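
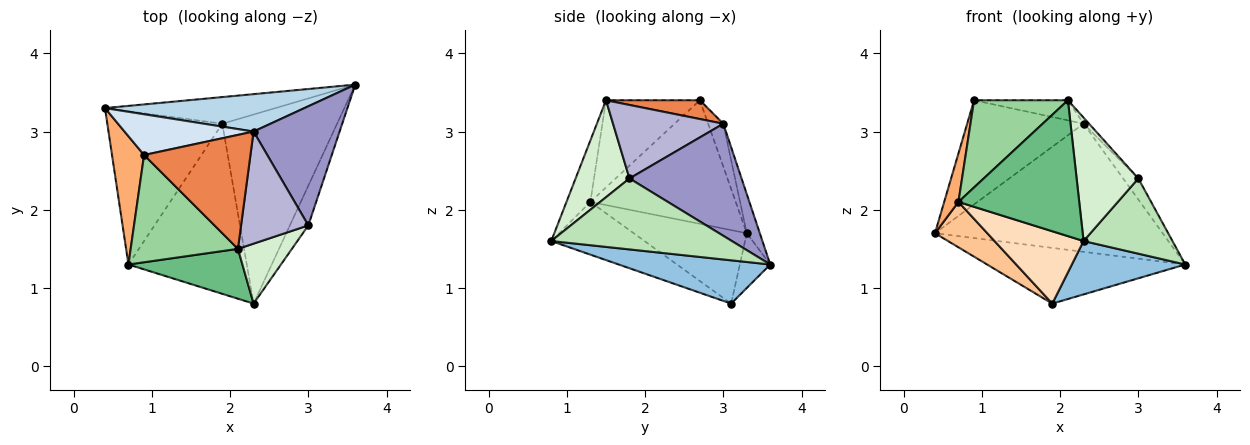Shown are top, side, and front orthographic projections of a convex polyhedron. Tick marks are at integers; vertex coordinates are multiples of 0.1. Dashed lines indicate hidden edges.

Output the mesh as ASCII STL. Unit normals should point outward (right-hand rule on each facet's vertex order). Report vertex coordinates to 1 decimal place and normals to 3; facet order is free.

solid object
 facet normal -0.137 0.894 -0.427
  outer loop
   vertex 1.9 3.1 0.8
   vertex 0.4 3.3 1.7
   vertex 3.6 3.6 1.3
  endloop
 endfacet
 facet normal 0.341 -0.255 -0.905
  outer loop
   vertex 1.9 3.1 0.8
   vertex 3.6 3.6 1.3
   vertex 2.3 0.8 1.6
  endloop
 endfacet
 facet normal -0.055 0.958 0.280
  outer loop
   vertex 2.3 3.0 3.1
   vertex 3.6 3.6 1.3
   vertex 0.4 3.3 1.7
  endloop
 endfacet
 facet normal -0.121 0.924 0.362
  outer loop
   vertex 2.3 3.0 3.1
   vertex 0.4 3.3 1.7
   vertex 0.9 2.7 3.4
  endloop
 endfacet
 facet normal 0.171 0.171 0.970
  outer loop
   vertex 2.3 3.0 3.1
   vertex 0.9 2.7 3.4
   vertex 2.1 1.5 3.4
  endloop
 endfacet
 facet normal -0.964 -0.095 0.250
  outer loop
   vertex 0.7 1.3 2.1
   vertex 0.9 2.7 3.4
   vertex 0.4 3.3 1.7
  endloop
 endfacet
 facet normal -0.523 -0.242 -0.817
  outer loop
   vertex 0.7 1.3 2.1
   vertex 0.4 3.3 1.7
   vertex 1.9 3.1 0.8
  endloop
 endfacet
 facet normal -0.379 -0.362 -0.851
  outer loop
   vertex 0.7 1.3 2.1
   vertex 1.9 3.1 0.8
   vertex 2.3 0.8 1.6
  endloop
 endfacet
 facet normal -0.183 -0.923 0.339
  outer loop
   vertex 0.7 1.3 2.1
   vertex 2.3 0.8 1.6
   vertex 2.1 1.5 3.4
  endloop
 endfacet
 facet normal -0.533 -0.533 0.656
  outer loop
   vertex 0.7 1.3 2.1
   vertex 2.1 1.5 3.4
   vertex 0.9 2.7 3.4
  endloop
 endfacet
 facet normal 0.874 -0.430 -0.227
  outer loop
   vertex 3.0 1.8 2.4
   vertex 2.3 0.8 1.6
   vertex 3.6 3.6 1.3
  endloop
 endfacet
 facet normal 0.618 -0.707 0.344
  outer loop
   vertex 3.0 1.8 2.4
   vertex 2.1 1.5 3.4
   vertex 2.3 0.8 1.6
  endloop
 endfacet
 facet normal 0.789 0.107 0.605
  outer loop
   vertex 3.0 1.8 2.4
   vertex 3.6 3.6 1.3
   vertex 2.3 3.0 3.1
  endloop
 endfacet
 facet normal 0.737 0.037 0.675
  outer loop
   vertex 3.0 1.8 2.4
   vertex 2.3 3.0 3.1
   vertex 2.1 1.5 3.4
  endloop
 endfacet
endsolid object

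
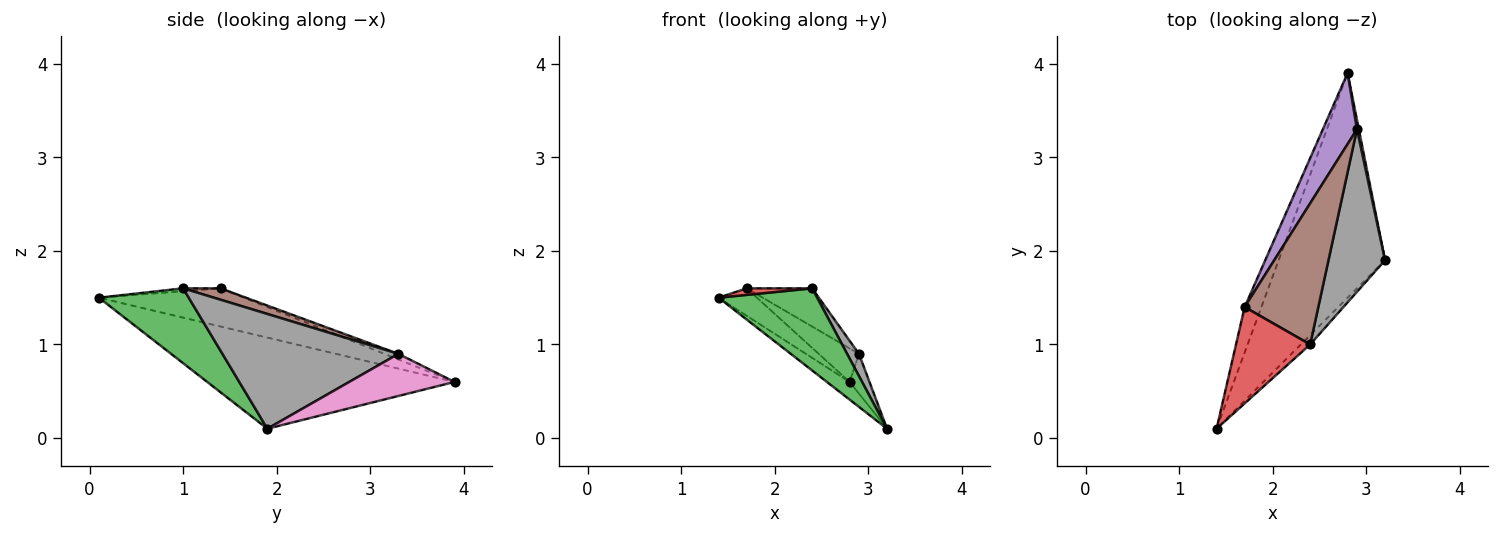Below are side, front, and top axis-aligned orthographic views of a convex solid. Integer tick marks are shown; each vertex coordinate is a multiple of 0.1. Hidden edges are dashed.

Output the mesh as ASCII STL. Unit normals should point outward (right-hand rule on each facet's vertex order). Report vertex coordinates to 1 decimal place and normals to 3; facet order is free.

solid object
 facet normal -0.649 0.060 -0.758
  outer loop
   vertex 2.8 3.9 0.6
   vertex 3.2 1.9 0.1
   vertex 1.4 0.1 1.5
  endloop
 endfacet
 facet normal -0.890 0.235 -0.390
  outer loop
   vertex 1.7 1.4 1.6
   vertex 2.8 3.9 0.6
   vertex 1.4 0.1 1.5
  endloop
 endfacet
 facet normal 0.671 -0.736 -0.084
  outer loop
   vertex 2.4 1.0 1.6
   vertex 1.4 0.1 1.5
   vertex 3.2 1.9 0.1
  endloop
 endfacet
 facet normal -0.039 -0.068 0.997
  outer loop
   vertex 2.4 1.0 1.6
   vertex 1.7 1.4 1.6
   vertex 1.4 0.1 1.5
  endloop
 endfacet
 facet normal -0.147 0.423 0.894
  outer loop
   vertex 2.9 3.3 0.9
   vertex 2.8 3.9 0.6
   vertex 1.7 1.4 1.6
  endloop
 endfacet
 facet normal 0.148 0.258 0.955
  outer loop
   vertex 2.9 3.3 0.9
   vertex 1.7 1.4 1.6
   vertex 2.4 1.0 1.6
  endloop
 endfacet
 facet normal 0.982 0.185 0.044
  outer loop
   vertex 2.9 3.3 0.9
   vertex 3.2 1.9 0.1
   vertex 2.8 3.9 0.6
  endloop
 endfacet
 facet normal 0.895 -0.060 0.441
  outer loop
   vertex 2.9 3.3 0.9
   vertex 2.4 1.0 1.6
   vertex 3.2 1.9 0.1
  endloop
 endfacet
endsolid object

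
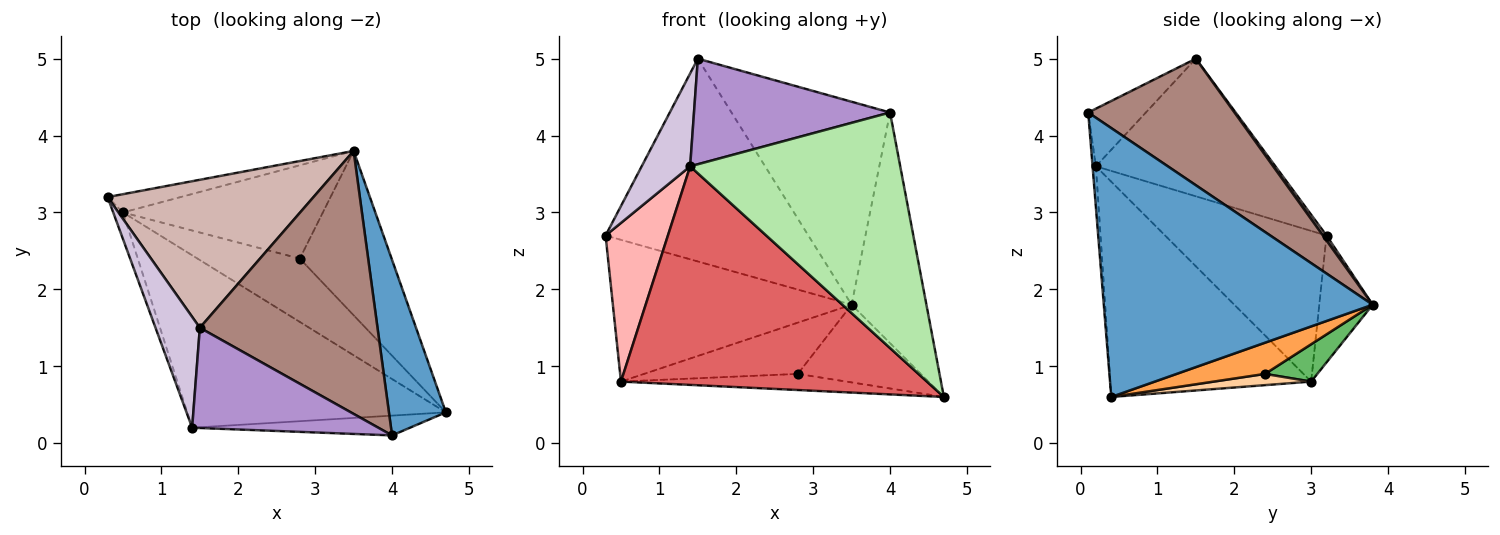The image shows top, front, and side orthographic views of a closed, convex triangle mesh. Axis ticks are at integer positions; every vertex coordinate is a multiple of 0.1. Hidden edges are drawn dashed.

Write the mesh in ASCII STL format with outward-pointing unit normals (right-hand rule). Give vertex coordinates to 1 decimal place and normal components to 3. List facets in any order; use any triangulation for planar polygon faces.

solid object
 facet normal 0.944 0.263 0.200
  outer loop
   vertex 4.0 0.1 4.3
   vertex 4.7 0.4 0.6
   vertex 3.5 3.8 1.8
  endloop
 endfacet
 facet normal -0.217 0.968 -0.125
  outer loop
   vertex 0.5 3.0 0.8
   vertex 0.3 3.2 2.7
   vertex 3.5 3.8 1.8
  endloop
 endfacet
 facet normal 0.294 0.409 -0.864
  outer loop
   vertex 2.8 2.4 0.9
   vertex 3.5 3.8 1.8
   vertex 4.7 0.4 0.6
  endloop
 endfacet
 facet normal 0.106 0.245 -0.964
  outer loop
   vertex 2.8 2.4 0.9
   vertex 4.7 0.4 0.6
   vertex 0.5 3.0 0.8
  endloop
 endfacet
 facet normal 0.162 0.475 -0.865
  outer loop
   vertex 2.8 2.4 0.9
   vertex 0.5 3.0 0.8
   vertex 3.5 3.8 1.8
  endloop
 endfacet
 facet normal -0.016 -0.996 -0.084
  outer loop
   vertex 1.4 0.2 3.6
   vertex 4.7 0.4 0.6
   vertex 4.0 0.1 4.3
  endloop
 endfacet
 facet normal -0.458 -0.698 -0.551
  outer loop
   vertex 1.4 0.2 3.6
   vertex 0.5 3.0 0.8
   vertex 4.7 0.4 0.6
  endloop
 endfacet
 facet normal -0.931 -0.359 -0.060
  outer loop
   vertex 1.4 0.2 3.6
   vertex 0.3 3.2 2.7
   vertex 0.5 3.0 0.8
  endloop
 endfacet
 facet normal -0.209 -0.709 0.673
  outer loop
   vertex 1.5 1.5 5.0
   vertex 1.4 0.2 3.6
   vertex 4.0 0.1 4.3
  endloop
 endfacet
 facet normal -0.922 -0.249 0.297
  outer loop
   vertex 1.5 1.5 5.0
   vertex 0.3 3.2 2.7
   vertex 1.4 0.2 3.6
  endloop
 endfacet
 facet normal 0.491 0.532 0.690
  outer loop
   vertex 1.5 1.5 5.0
   vertex 4.0 0.1 4.3
   vertex 3.5 3.8 1.8
  endloop
 endfacet
 facet normal 0.014 0.808 0.589
  outer loop
   vertex 1.5 1.5 5.0
   vertex 3.5 3.8 1.8
   vertex 0.3 3.2 2.7
  endloop
 endfacet
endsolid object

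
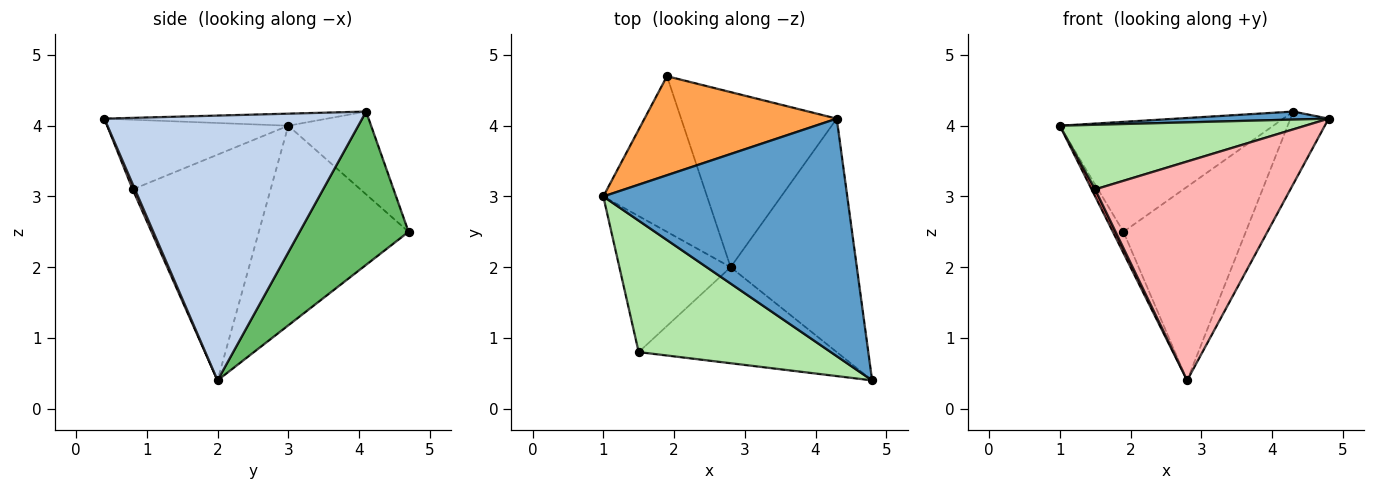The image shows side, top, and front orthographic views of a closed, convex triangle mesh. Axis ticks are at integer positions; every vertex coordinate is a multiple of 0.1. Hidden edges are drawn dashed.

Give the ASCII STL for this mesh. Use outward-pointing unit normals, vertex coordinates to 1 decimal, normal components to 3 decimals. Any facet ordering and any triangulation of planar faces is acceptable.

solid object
 facet normal -0.049 -0.034 0.998
  outer loop
   vertex 4.3 4.1 4.2
   vertex 1.0 3.0 4.0
   vertex 4.8 0.4 4.1
  endloop
 endfacet
 facet normal 0.895 0.132 -0.426
  outer loop
   vertex 2.8 2.0 0.4
   vertex 4.3 4.1 4.2
   vertex 4.8 0.4 4.1
  endloop
 endfacet
 facet normal -0.277 0.714 0.643
  outer loop
   vertex 1.9 4.7 2.5
   vertex 1.0 3.0 4.0
   vertex 4.3 4.1 4.2
  endloop
 endfacet
 facet normal -0.886 0.063 -0.460
  outer loop
   vertex 1.9 4.7 2.5
   vertex 2.8 2.0 0.4
   vertex 1.0 3.0 4.0
  endloop
 endfacet
 facet normal 0.551 0.619 -0.560
  outer loop
   vertex 1.9 4.7 2.5
   vertex 4.3 4.1 4.2
   vertex 2.8 2.0 0.4
  endloop
 endfacet
 facet normal -0.309 -0.419 0.853
  outer loop
   vertex 1.5 0.8 3.1
   vertex 4.8 0.4 4.1
   vertex 1.0 3.0 4.0
  endloop
 endfacet
 facet normal -0.897 -0.023 -0.442
  outer loop
   vertex 1.5 0.8 3.1
   vertex 1.0 3.0 4.0
   vertex 2.8 2.0 0.4
  endloop
 endfacet
 facet normal 0.011 -0.916 -0.402
  outer loop
   vertex 1.5 0.8 3.1
   vertex 2.8 2.0 0.4
   vertex 4.8 0.4 4.1
  endloop
 endfacet
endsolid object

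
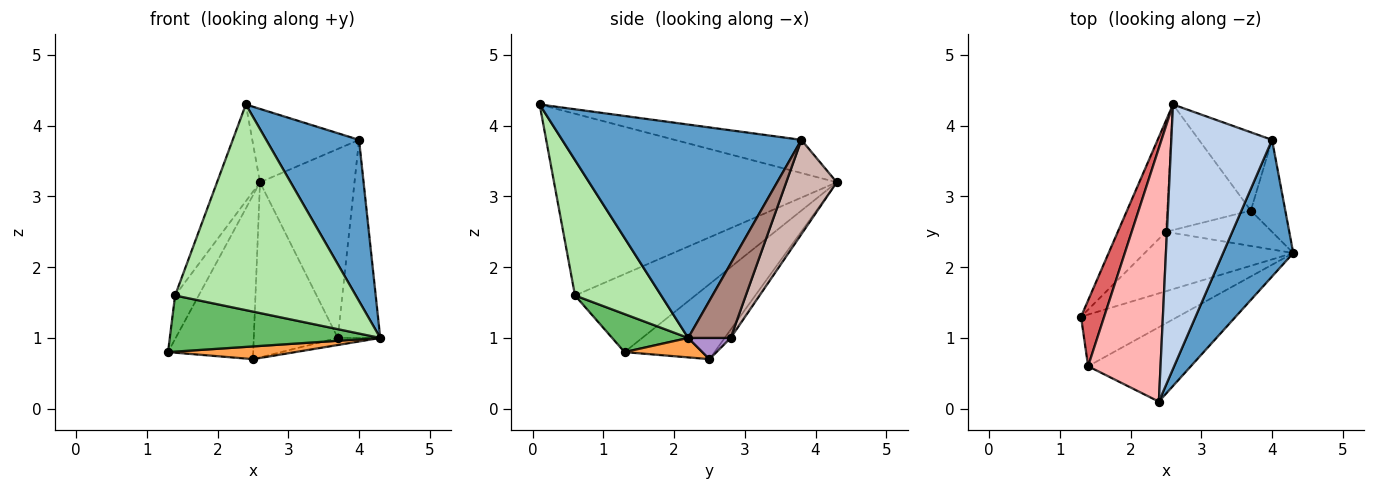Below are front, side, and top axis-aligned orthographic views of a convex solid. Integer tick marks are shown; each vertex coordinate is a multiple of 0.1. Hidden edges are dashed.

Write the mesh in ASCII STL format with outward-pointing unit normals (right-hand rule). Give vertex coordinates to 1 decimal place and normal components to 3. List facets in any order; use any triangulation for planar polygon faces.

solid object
 facet normal 0.891 -0.346 0.293
  outer loop
   vertex 4.0 3.8 3.8
   vertex 2.4 0.1 4.3
   vertex 4.3 2.2 1.0
  endloop
 endfacet
 facet normal -0.303 0.255 0.918
  outer loop
   vertex 4.0 3.8 3.8
   vertex 2.6 4.3 3.2
   vertex 2.4 0.1 4.3
  endloop
 endfacet
 facet normal 0.127 -0.208 -0.970
  outer loop
   vertex 2.5 2.5 0.7
   vertex 4.3 2.2 1.0
   vertex 1.3 1.3 0.8
  endloop
 endfacet
 facet normal -0.658 0.623 -0.422
  outer loop
   vertex 2.5 2.5 0.7
   vertex 1.3 1.3 0.8
   vertex 2.6 4.3 3.2
  endloop
 endfacet
 facet normal 0.257 -0.711 -0.654
  outer loop
   vertex 1.4 0.6 1.6
   vertex 1.3 1.3 0.8
   vertex 4.3 2.2 1.0
  endloop
 endfacet
 facet normal 0.409 -0.858 -0.310
  outer loop
   vertex 1.4 0.6 1.6
   vertex 4.3 2.2 1.0
   vertex 2.4 0.1 4.3
  endloop
 endfacet
 facet normal -0.942 0.185 0.279
  outer loop
   vertex 1.4 0.6 1.6
   vertex 2.6 4.3 3.2
   vertex 1.3 1.3 0.8
  endloop
 endfacet
 facet normal -0.920 0.140 0.367
  outer loop
   vertex 1.4 0.6 1.6
   vertex 2.4 0.1 4.3
   vertex 2.6 4.3 3.2
  endloop
 endfacet
 facet normal 0.192 0.192 -0.962
  outer loop
   vertex 3.7 2.8 1.0
   vertex 4.3 2.2 1.0
   vertex 2.5 2.5 0.7
  endloop
 endfacet
 facet normal -0.057 0.811 -0.582
  outer loop
   vertex 3.7 2.8 1.0
   vertex 2.5 2.5 0.7
   vertex 2.6 4.3 3.2
  endloop
 endfacet
 facet normal 0.672 0.672 -0.312
  outer loop
   vertex 3.7 2.8 1.0
   vertex 4.0 3.8 3.8
   vertex 4.3 2.2 1.0
  endloop
 endfacet
 facet normal 0.443 0.828 -0.343
  outer loop
   vertex 3.7 2.8 1.0
   vertex 2.6 4.3 3.2
   vertex 4.0 3.8 3.8
  endloop
 endfacet
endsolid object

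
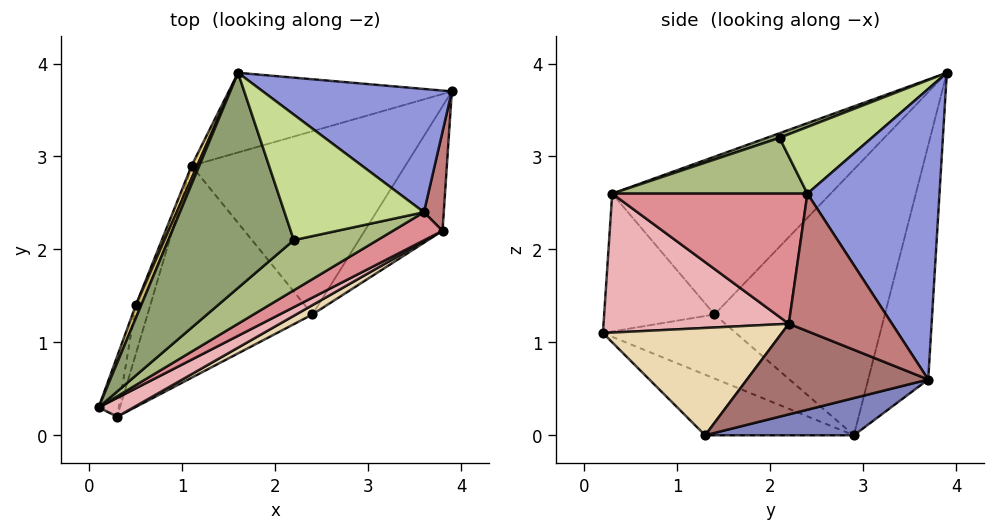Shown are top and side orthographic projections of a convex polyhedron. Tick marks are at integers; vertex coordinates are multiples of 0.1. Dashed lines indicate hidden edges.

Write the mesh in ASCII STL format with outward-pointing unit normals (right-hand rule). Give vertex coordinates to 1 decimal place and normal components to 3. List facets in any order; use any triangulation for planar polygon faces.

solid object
 facet normal -0.225 0.950 -0.215
  outer loop
   vertex 1.1 2.9 0.0
   vertex 1.6 3.9 3.9
   vertex 3.9 3.7 0.6
  endloop
 endfacet
 facet normal 0.170 0.138 -0.976
  outer loop
   vertex 2.4 1.3 0.0
   vertex 1.1 2.9 0.0
   vertex 3.9 3.7 0.6
  endloop
 endfacet
 facet normal 0.704 0.542 0.458
  outer loop
   vertex 3.6 2.4 2.6
   vertex 3.9 3.7 0.6
   vertex 1.6 3.9 3.9
  endloop
 endfacet
 facet normal -0.332 -0.270 -0.904
  outer loop
   vertex 0.3 0.2 1.1
   vertex 1.1 2.9 0.0
   vertex 2.4 1.3 0.0
  endloop
 endfacet
 facet normal 0.035 -0.352 0.935
  outer loop
   vertex 2.2 2.1 3.2
   vertex 1.6 3.9 3.9
   vertex 0.1 0.3 2.6
  endloop
 endfacet
 facet normal 0.407 -0.679 0.611
  outer loop
   vertex 2.2 2.1 3.2
   vertex 0.1 0.3 2.6
   vertex 3.6 2.4 2.6
  endloop
 endfacet
 facet normal 0.422 -0.203 0.884
  outer loop
   vertex 2.2 2.1 3.2
   vertex 3.6 2.4 2.6
   vertex 1.6 3.9 3.9
  endloop
 endfacet
 facet normal -0.972 0.186 -0.142
  outer loop
   vertex 0.5 1.4 1.3
   vertex 0.3 0.2 1.1
   vertex 0.1 0.3 2.6
  endloop
 endfacet
 facet normal -0.957 0.195 -0.216
  outer loop
   vertex 0.5 1.4 1.3
   vertex 1.1 2.9 0.0
   vertex 0.3 0.2 1.1
  endloop
 endfacet
 facet normal -0.927 0.375 0.032
  outer loop
   vertex 0.5 1.4 1.3
   vertex 0.1 0.3 2.6
   vertex 1.6 3.9 3.9
  endloop
 endfacet
 facet normal -0.922 0.386 0.019
  outer loop
   vertex 0.5 1.4 1.3
   vertex 1.6 3.9 3.9
   vertex 1.1 2.9 0.0
  endloop
 endfacet
 facet normal 0.493 -0.867 0.075
  outer loop
   vertex 3.8 2.2 1.2
   vertex 0.3 0.2 1.1
   vertex 2.4 1.3 0.0
  endloop
 endfacet
 facet normal 0.724 -0.297 -0.622
  outer loop
   vertex 3.8 2.2 1.2
   vertex 2.4 1.3 0.0
   vertex 3.9 3.7 0.6
  endloop
 endfacet
 facet normal 0.990 -0.009 0.143
  outer loop
   vertex 3.8 2.2 1.2
   vertex 3.9 3.7 0.6
   vertex 3.6 2.4 2.6
  endloop
 endfacet
 facet normal 0.505 -0.841 0.192
  outer loop
   vertex 3.8 2.2 1.2
   vertex 3.6 2.4 2.6
   vertex 0.1 0.3 2.6
  endloop
 endfacet
 facet normal 0.490 -0.863 0.123
  outer loop
   vertex 3.8 2.2 1.2
   vertex 0.1 0.3 2.6
   vertex 0.3 0.2 1.1
  endloop
 endfacet
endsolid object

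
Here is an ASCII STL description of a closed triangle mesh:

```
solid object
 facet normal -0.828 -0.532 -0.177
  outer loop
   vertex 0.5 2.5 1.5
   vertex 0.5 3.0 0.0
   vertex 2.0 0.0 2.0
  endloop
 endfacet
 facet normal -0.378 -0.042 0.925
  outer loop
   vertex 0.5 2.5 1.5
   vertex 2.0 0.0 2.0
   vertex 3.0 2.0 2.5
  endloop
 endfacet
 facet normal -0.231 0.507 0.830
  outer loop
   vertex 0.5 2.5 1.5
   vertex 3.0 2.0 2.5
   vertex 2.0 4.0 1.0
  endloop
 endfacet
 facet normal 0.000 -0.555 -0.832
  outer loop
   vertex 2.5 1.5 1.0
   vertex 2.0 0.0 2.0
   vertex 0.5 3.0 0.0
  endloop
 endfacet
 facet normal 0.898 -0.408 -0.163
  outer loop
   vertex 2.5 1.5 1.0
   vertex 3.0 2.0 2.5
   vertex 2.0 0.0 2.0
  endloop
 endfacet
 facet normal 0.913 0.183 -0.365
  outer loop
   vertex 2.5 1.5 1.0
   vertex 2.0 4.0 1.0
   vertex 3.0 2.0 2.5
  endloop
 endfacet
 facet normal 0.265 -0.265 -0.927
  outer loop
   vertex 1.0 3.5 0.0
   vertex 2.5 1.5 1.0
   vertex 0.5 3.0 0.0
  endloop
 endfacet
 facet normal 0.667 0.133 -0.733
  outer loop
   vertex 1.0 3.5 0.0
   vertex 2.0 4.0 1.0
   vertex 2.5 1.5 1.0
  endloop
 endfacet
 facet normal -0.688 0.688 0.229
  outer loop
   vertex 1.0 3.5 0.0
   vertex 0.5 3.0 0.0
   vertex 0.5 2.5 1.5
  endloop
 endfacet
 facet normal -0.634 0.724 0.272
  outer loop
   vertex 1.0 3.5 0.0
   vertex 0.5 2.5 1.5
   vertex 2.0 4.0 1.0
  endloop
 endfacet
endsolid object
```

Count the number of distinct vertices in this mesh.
7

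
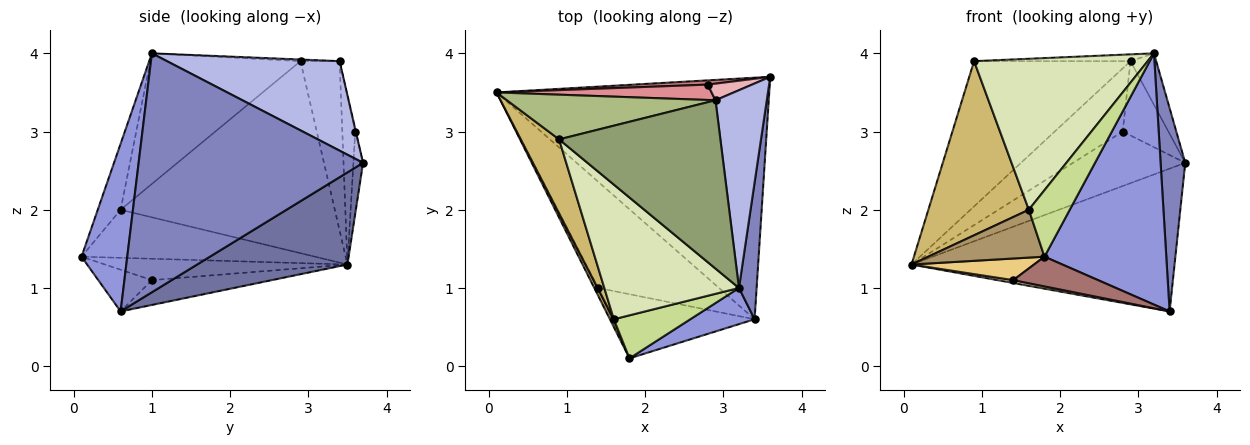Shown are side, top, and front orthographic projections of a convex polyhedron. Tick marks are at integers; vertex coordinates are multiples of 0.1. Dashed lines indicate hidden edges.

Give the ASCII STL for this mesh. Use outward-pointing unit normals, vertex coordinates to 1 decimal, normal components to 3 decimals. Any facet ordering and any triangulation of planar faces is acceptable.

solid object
 facet normal 0.279 0.489 -0.827
  outer loop
   vertex 3.4 0.6 0.7
   vertex 0.1 3.5 1.3
   vertex 3.6 3.7 2.6
  endloop
 endfacet
 facet normal 0.991 -0.109 0.073
  outer loop
   vertex 3.4 0.6 0.7
   vertex 3.6 3.7 2.6
   vertex 3.2 1.0 4.0
  endloop
 endfacet
 facet normal 0.348 -0.928 0.134
  outer loop
   vertex 3.4 0.6 0.7
   vertex 3.2 1.0 4.0
   vertex 1.8 0.1 1.4
  endloop
 endfacet
 facet normal 0.861 0.128 0.493
  outer loop
   vertex 2.9 3.4 3.9
   vertex 3.2 1.0 4.0
   vertex 3.6 3.7 2.6
  endloop
 endfacet
 facet normal -0.010 0.040 0.999
  outer loop
   vertex 2.9 3.4 3.9
   vertex 0.9 2.9 3.9
   vertex 3.2 1.0 4.0
  endloop
 endfacet
 facet normal -0.232 0.930 0.286
  outer loop
   vertex 2.9 3.4 3.9
   vertex 0.1 3.5 1.3
   vertex 0.9 2.9 3.9
  endloop
 endfacet
 facet normal -0.425 -0.760 0.492
  outer loop
   vertex 1.6 0.6 2.0
   vertex 1.8 0.1 1.4
   vertex 3.2 1.0 4.0
  endloop
 endfacet
 facet normal -0.542 -0.627 0.559
  outer loop
   vertex 1.6 0.6 2.0
   vertex 3.2 1.0 4.0
   vertex 0.9 2.9 3.9
  endloop
 endfacet
 facet normal -0.893 -0.444 0.073
  outer loop
   vertex 1.6 0.6 2.0
   vertex 0.1 3.5 1.3
   vertex 1.8 0.1 1.4
  endloop
 endfacet
 facet normal -0.891 -0.418 0.178
  outer loop
   vertex 1.6 0.6 2.0
   vertex 0.9 2.9 3.9
   vertex 0.1 3.5 1.3
  endloop
 endfacet
 facet normal -0.881 -0.445 -0.161
  outer loop
   vertex 1.4 1.0 1.1
   vertex 1.8 0.1 1.4
   vertex 0.1 3.5 1.3
  endloop
 endfacet
 facet normal -0.201 -0.026 -0.979
  outer loop
   vertex 1.4 1.0 1.1
   vertex 0.1 3.5 1.3
   vertex 3.4 0.6 0.7
  endloop
 endfacet
 facet normal -0.257 -0.406 -0.877
  outer loop
   vertex 1.4 1.0 1.1
   vertex 3.4 0.6 0.7
   vertex 1.8 0.1 1.4
  endloop
 endfacet
 facet normal -0.085 0.993 0.077
  outer loop
   vertex 2.8 3.6 3.0
   vertex 3.6 3.7 2.6
   vertex 0.1 3.5 1.3
  endloop
 endfacet
 facet normal -0.182 0.955 0.233
  outer loop
   vertex 2.8 3.6 3.0
   vertex 0.1 3.5 1.3
   vertex 2.9 3.4 3.9
  endloop
 endfacet
 facet normal -0.013 0.976 0.218
  outer loop
   vertex 2.8 3.6 3.0
   vertex 2.9 3.4 3.9
   vertex 3.6 3.7 2.6
  endloop
 endfacet
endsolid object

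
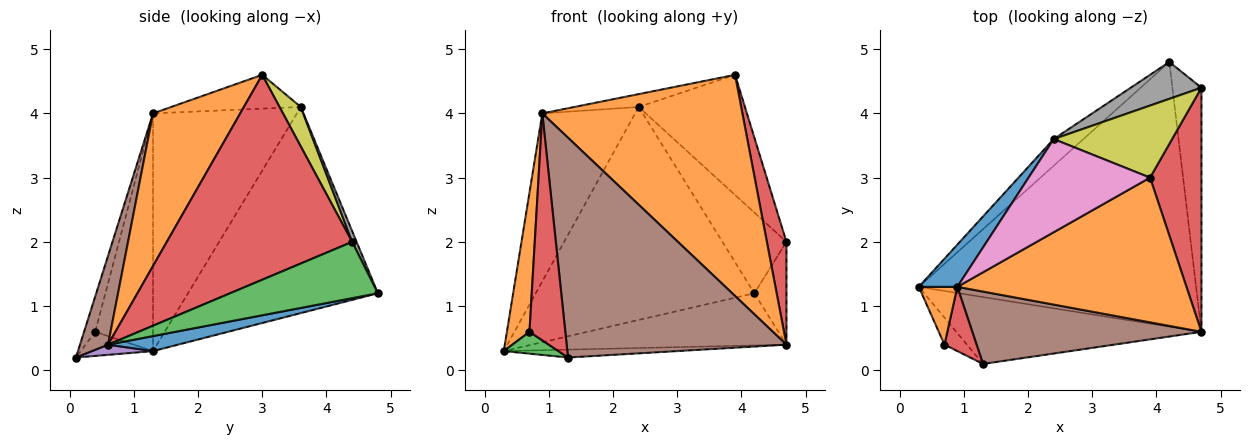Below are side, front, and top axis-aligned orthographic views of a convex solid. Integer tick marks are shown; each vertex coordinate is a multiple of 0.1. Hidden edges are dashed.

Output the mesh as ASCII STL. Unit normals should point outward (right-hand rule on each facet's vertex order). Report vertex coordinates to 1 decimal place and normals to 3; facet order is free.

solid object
 facet normal 0.053 0.193 -0.980
  outer loop
   vertex 4.2 4.8 1.2
   vertex 4.7 0.6 0.4
   vertex 0.3 1.3 0.3
  endloop
 endfacet
 facet normal 0.343 -0.786 0.514
  outer loop
   vertex 0.9 1.3 4.0
   vertex 4.7 0.6 0.4
   vertex 3.9 3.0 4.6
  endloop
 endfacet
 facet normal 0.872 0.190 -0.450
  outer loop
   vertex 4.7 4.4 2.0
   vertex 4.7 0.6 0.4
   vertex 4.2 4.8 1.2
  endloop
 endfacet
 facet normal 0.965 -0.102 0.242
  outer loop
   vertex 4.7 4.4 2.0
   vertex 3.9 3.0 4.6
   vertex 4.7 0.6 0.4
  endloop
 endfacet
 facet normal 0.041 0.117 -0.992
  outer loop
   vertex 1.3 0.1 0.2
   vertex 0.3 1.3 0.3
   vertex 4.7 0.6 0.4
  endloop
 endfacet
 facet normal 0.120 -0.943 0.310
  outer loop
   vertex 1.3 0.1 0.2
   vertex 4.7 0.6 0.4
   vertex 0.9 1.3 4.0
  endloop
 endfacet
 facet normal -0.266 0.132 0.955
  outer loop
   vertex 2.4 3.6 4.1
   vertex 0.9 1.3 4.0
   vertex 3.9 3.0 4.6
  endloop
 endfacet
 facet normal 0.063 0.908 0.415
  outer loop
   vertex 2.4 3.6 4.1
   vertex 4.7 4.4 2.0
   vertex 4.2 4.8 1.2
  endloop
 endfacet
 facet normal 0.169 0.845 0.507
  outer loop
   vertex 2.4 3.6 4.1
   vertex 3.9 3.0 4.6
   vertex 4.7 4.4 2.0
  endloop
 endfacet
 facet normal -0.653 0.752 -0.094
  outer loop
   vertex 2.4 3.6 4.1
   vertex 4.2 4.8 1.2
   vertex 0.3 1.3 0.3
  endloop
 endfacet
 facet normal -0.833 0.537 0.135
  outer loop
   vertex 2.4 3.6 4.1
   vertex 0.3 1.3 0.3
   vertex 0.9 1.3 4.0
  endloop
 endfacet
 facet normal -0.921 -0.360 0.149
  outer loop
   vertex 0.7 0.4 0.6
   vertex 0.9 1.3 4.0
   vertex 0.3 1.3 0.3
  endloop
 endfacet
 facet normal -0.640 -0.483 -0.597
  outer loop
   vertex 0.7 0.4 0.6
   vertex 0.3 1.3 0.3
   vertex 1.3 0.1 0.2
  endloop
 endfacet
 facet normal -0.287 -0.922 0.261
  outer loop
   vertex 0.7 0.4 0.6
   vertex 1.3 0.1 0.2
   vertex 0.9 1.3 4.0
  endloop
 endfacet
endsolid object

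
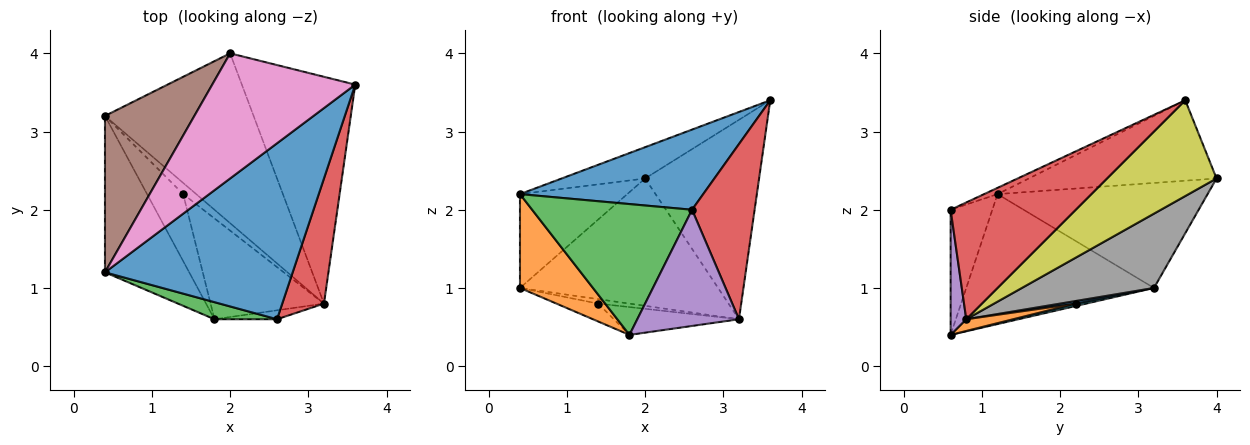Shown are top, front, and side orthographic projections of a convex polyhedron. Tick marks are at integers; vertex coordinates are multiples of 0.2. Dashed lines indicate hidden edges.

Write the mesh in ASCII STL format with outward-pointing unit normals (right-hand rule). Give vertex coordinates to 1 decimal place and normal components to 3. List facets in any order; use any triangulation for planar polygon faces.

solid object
 facet normal -0.030 -0.414 0.910
  outer loop
   vertex 0.4 1.2 2.2
   vertex 2.6 0.6 2.0
   vertex 3.6 3.6 3.4
  endloop
 endfacet
 facet normal -0.798 -0.310 -0.517
  outer loop
   vertex 0.4 1.2 2.2
   vertex 0.4 3.2 1.0
   vertex 1.8 0.6 0.4
  endloop
 endfacet
 facet normal -0.250 -0.960 0.125
  outer loop
   vertex 0.4 1.2 2.2
   vertex 1.8 0.6 0.4
   vertex 2.6 0.6 2.0
  endloop
 endfacet
 facet normal 0.852 -0.426 0.304
  outer loop
   vertex 3.2 0.8 0.6
   vertex 3.6 3.6 3.4
   vertex 2.6 0.6 2.0
  endloop
 endfacet
 facet normal 0.152 -0.986 -0.076
  outer loop
   vertex 3.2 0.8 0.6
   vertex 2.6 0.6 2.0
   vertex 1.8 0.6 0.4
  endloop
 endfacet
 facet normal -0.710 0.362 0.604
  outer loop
   vertex 2.0 4.0 2.4
   vertex 0.4 3.2 1.0
   vertex 0.4 1.2 2.2
  endloop
 endfacet
 facet normal -0.479 0.213 0.852
  outer loop
   vertex 2.0 4.0 2.4
   vertex 0.4 1.2 2.2
   vertex 3.6 3.6 3.4
  endloop
 endfacet
 facet normal 0.371 0.557 -0.743
  outer loop
   vertex 2.0 4.0 2.4
   vertex 3.2 0.8 0.6
   vertex 0.4 3.2 1.0
  endloop
 endfacet
 facet normal 0.536 0.558 -0.634
  outer loop
   vertex 2.0 4.0 2.4
   vertex 3.6 3.6 3.4
   vertex 3.2 0.8 0.6
  endloop
 endfacet
 facet normal 0.064 0.257 -0.964
  outer loop
   vertex 1.4 2.2 0.8
   vertex 1.8 0.6 0.4
   vertex 0.4 3.2 1.0
  endloop
 endfacet
 facet normal 0.183 0.365 -0.913
  outer loop
   vertex 1.4 2.2 0.8
   vertex 0.4 3.2 1.0
   vertex 3.2 0.8 0.6
  endloop
 endfacet
 facet normal 0.099 0.265 -0.959
  outer loop
   vertex 1.4 2.2 0.8
   vertex 3.2 0.8 0.6
   vertex 1.8 0.6 0.4
  endloop
 endfacet
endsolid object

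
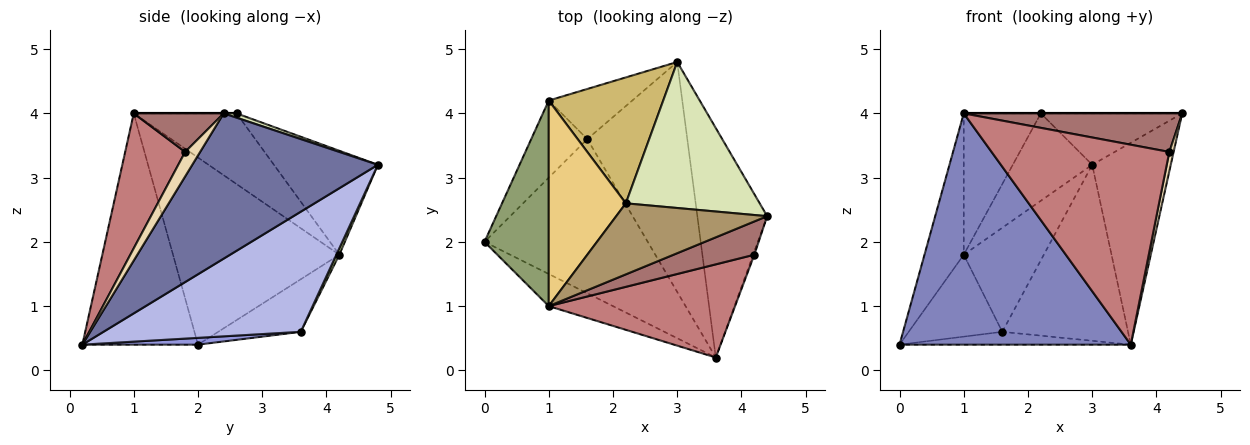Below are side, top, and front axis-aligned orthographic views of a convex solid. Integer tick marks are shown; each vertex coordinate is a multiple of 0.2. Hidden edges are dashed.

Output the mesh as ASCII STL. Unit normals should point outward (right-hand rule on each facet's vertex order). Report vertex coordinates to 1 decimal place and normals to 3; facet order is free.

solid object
 facet normal 0.842 0.356 -0.405
  outer loop
   vertex 3.6 0.2 0.4
   vertex 3.0 4.8 3.2
   vertex 4.4 2.4 4.0
  endloop
 endfacet
 facet normal -0.444 -0.888 -0.123
  outer loop
   vertex 1.0 1.0 4.0
   vertex 0.0 2.0 0.4
   vertex 3.6 0.2 0.4
  endloop
 endfacet
 facet normal 0.041 0.083 -0.996
  outer loop
   vertex 1.6 3.6 0.6
   vertex 3.6 0.2 0.4
   vertex 0.0 2.0 0.4
  endloop
 endfacet
 facet normal 0.690 0.440 -0.575
  outer loop
   vertex 1.6 3.6 0.6
   vertex 3.0 4.8 3.2
   vertex 3.6 0.2 0.4
  endloop
 endfacet
 facet normal -0.923 0.218 0.317
  outer loop
   vertex 1.0 4.2 1.8
   vertex 0.0 2.0 0.4
   vertex 1.0 1.0 4.0
  endloop
 endfacet
 facet normal -0.541 0.613 -0.577
  outer loop
   vertex 1.0 4.2 1.8
   vertex 1.6 3.6 0.6
   vertex 0.0 2.0 0.4
  endloop
 endfacet
 facet normal 0.033 0.901 -0.434
  outer loop
   vertex 1.0 4.2 1.8
   vertex 3.0 4.8 3.2
   vertex 1.6 3.6 0.6
  endloop
 endfacet
 facet normal 0.030 0.332 0.943
  outer loop
   vertex 2.2 2.6 4.0
   vertex 4.4 2.4 4.0
   vertex 3.0 4.8 3.2
  endloop
 endfacet
 facet normal 0.000 0.000 1.000
  outer loop
   vertex 2.2 2.6 4.0
   vertex 1.0 1.0 4.0
   vertex 4.4 2.4 4.0
  endloop
 endfacet
 facet normal -0.598 0.457 0.658
  outer loop
   vertex 2.2 2.6 4.0
   vertex 3.0 4.8 3.2
   vertex 1.0 4.2 1.8
  endloop
 endfacet
 facet normal -0.603 0.452 0.658
  outer loop
   vertex 2.2 2.6 4.0
   vertex 1.0 4.2 1.8
   vertex 1.0 1.0 4.0
  endloop
 endfacet
 facet normal 0.961 -0.274 -0.046
  outer loop
   vertex 4.2 1.8 3.4
   vertex 3.6 0.2 0.4
   vertex 4.4 2.4 4.0
  endloop
 endfacet
 facet normal 0.298 -0.723 0.624
  outer loop
   vertex 4.2 1.8 3.4
   vertex 4.4 2.4 4.0
   vertex 1.0 1.0 4.0
  endloop
 endfacet
 facet normal 0.292 -0.867 0.404
  outer loop
   vertex 4.2 1.8 3.4
   vertex 1.0 1.0 4.0
   vertex 3.6 0.2 0.4
  endloop
 endfacet
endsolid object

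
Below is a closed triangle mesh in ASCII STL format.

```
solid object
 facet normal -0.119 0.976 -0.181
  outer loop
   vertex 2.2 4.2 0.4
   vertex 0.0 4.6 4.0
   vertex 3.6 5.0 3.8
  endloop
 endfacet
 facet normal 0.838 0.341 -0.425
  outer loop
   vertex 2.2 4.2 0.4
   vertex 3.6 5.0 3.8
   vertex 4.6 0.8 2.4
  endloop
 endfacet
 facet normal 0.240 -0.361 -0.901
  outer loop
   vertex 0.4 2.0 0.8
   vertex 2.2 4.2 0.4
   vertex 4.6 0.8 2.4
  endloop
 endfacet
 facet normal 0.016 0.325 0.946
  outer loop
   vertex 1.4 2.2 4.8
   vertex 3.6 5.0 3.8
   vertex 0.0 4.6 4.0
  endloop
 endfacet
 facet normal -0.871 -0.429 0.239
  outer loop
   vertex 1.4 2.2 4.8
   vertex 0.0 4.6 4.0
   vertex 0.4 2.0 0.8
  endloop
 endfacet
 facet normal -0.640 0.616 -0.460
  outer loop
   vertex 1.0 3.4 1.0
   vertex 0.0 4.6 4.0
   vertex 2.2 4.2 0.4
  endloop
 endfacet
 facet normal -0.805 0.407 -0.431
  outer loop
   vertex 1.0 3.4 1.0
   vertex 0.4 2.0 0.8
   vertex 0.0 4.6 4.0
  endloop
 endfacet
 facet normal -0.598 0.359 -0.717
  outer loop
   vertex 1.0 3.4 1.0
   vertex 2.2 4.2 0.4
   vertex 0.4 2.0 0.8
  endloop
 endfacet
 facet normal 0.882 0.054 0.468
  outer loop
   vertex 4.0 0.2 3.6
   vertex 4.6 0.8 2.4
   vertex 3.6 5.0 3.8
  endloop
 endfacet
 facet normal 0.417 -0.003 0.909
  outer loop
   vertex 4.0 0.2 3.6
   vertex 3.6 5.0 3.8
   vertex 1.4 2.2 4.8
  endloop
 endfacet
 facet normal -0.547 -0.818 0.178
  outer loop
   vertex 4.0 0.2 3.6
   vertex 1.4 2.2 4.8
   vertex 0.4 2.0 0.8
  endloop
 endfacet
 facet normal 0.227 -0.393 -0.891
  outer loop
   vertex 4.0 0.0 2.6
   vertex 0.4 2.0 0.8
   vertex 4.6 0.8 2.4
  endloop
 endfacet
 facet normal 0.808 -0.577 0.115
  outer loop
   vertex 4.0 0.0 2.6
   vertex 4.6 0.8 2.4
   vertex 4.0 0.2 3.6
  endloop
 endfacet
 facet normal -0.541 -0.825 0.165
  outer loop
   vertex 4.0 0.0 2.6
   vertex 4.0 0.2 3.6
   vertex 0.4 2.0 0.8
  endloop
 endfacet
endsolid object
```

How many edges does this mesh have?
21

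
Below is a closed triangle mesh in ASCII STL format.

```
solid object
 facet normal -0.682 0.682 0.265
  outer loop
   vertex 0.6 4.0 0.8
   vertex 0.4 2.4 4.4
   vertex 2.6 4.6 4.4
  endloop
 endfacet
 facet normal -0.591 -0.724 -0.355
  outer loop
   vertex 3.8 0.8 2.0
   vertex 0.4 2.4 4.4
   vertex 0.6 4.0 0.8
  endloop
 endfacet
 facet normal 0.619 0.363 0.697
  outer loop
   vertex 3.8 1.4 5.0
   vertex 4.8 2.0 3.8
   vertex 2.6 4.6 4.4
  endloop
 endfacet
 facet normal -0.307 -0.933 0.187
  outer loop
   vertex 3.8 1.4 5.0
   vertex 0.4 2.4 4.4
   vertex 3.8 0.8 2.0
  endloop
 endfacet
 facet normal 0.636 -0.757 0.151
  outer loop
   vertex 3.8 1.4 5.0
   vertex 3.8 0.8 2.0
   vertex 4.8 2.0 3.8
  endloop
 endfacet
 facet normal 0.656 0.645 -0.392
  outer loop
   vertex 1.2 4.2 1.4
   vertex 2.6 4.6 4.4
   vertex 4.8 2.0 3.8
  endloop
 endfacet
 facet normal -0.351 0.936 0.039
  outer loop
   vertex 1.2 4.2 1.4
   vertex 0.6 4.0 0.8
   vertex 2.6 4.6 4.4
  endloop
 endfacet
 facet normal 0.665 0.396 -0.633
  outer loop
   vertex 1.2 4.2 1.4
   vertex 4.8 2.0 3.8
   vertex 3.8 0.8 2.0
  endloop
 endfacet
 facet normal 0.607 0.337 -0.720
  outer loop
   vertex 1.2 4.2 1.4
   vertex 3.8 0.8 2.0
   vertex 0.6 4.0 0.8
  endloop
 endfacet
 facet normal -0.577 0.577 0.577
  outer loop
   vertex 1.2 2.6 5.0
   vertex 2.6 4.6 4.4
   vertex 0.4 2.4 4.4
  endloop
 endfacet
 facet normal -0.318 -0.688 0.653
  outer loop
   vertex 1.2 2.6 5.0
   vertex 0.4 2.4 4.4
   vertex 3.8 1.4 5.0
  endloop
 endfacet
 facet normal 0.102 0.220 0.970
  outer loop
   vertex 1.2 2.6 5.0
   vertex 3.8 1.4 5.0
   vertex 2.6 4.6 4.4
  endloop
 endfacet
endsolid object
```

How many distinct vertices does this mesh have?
8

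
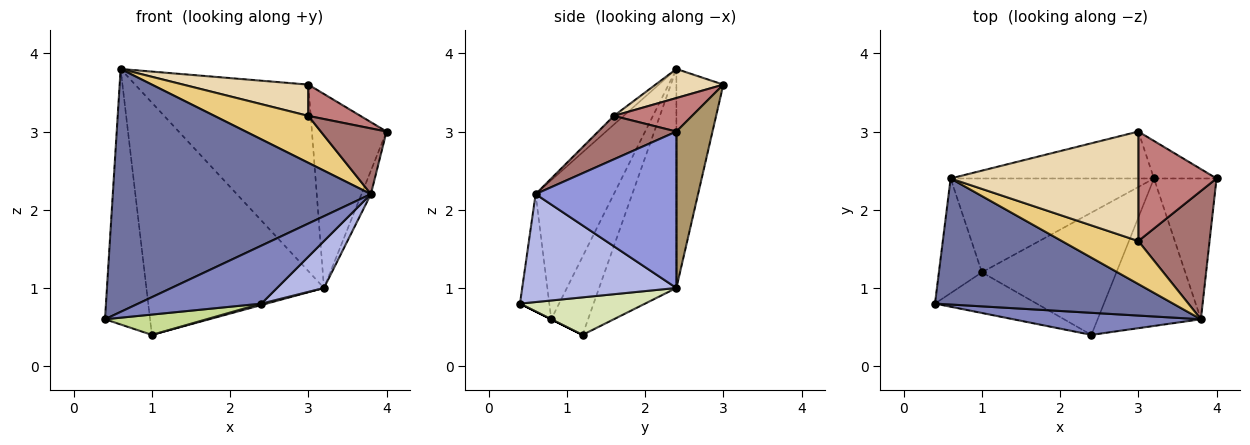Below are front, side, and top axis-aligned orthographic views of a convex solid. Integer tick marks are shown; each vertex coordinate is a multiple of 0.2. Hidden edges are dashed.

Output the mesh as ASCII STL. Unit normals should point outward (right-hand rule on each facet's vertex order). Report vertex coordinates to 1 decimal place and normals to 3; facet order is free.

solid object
 facet normal -0.260 -0.857 0.445
  outer loop
   vertex 3.8 0.6 2.2
   vertex 0.6 2.4 3.8
   vertex 0.4 0.8 0.6
  endloop
 endfacet
 facet normal -0.217 -0.912 0.347
  outer loop
   vertex 3.8 0.6 2.2
   vertex 0.4 0.8 0.6
   vertex 2.4 0.4 0.8
  endloop
 endfacet
 facet normal 0.927 0.062 -0.371
  outer loop
   vertex 3.8 0.6 2.2
   vertex 3.2 2.4 1.0
   vertex 4.0 2.4 3.0
  endloop
 endfacet
 facet normal 0.706 -0.215 -0.675
  outer loop
   vertex 3.8 0.6 2.2
   vertex 2.4 0.4 0.8
   vertex 3.2 2.4 1.0
  endloop
 endfacet
 facet normal -0.597 0.732 -0.329
  outer loop
   vertex 1.0 1.2 0.4
   vertex 0.4 0.8 0.6
   vertex 0.6 2.4 3.8
  endloop
 endfacet
 facet normal -0.374 0.860 -0.347
  outer loop
   vertex 1.0 1.2 0.4
   vertex 0.6 2.4 3.8
   vertex 3.2 2.4 1.0
  endloop
 endfacet
 facet normal 0.000 -0.447 -0.894
  outer loop
   vertex 1.0 1.2 0.4
   vertex 2.4 0.4 0.8
   vertex 0.4 0.8 0.6
  endloop
 endfacet
 facet normal 0.269 -0.011 -0.963
  outer loop
   vertex 1.0 1.2 0.4
   vertex 3.2 2.4 1.0
   vertex 2.4 0.4 0.8
  endloop
 endfacet
 facet normal 0.429 0.887 -0.172
  outer loop
   vertex 3.0 3.0 3.6
   vertex 4.0 2.4 3.0
   vertex 3.2 2.4 1.0
  endloop
 endfacet
 facet normal -0.254 0.938 -0.236
  outer loop
   vertex 3.0 3.0 3.6
   vertex 3.2 2.4 1.0
   vertex 0.6 2.4 3.8
  endloop
 endfacet
 facet normal -0.077 -0.735 0.674
  outer loop
   vertex 3.0 1.6 3.2
   vertex 0.6 2.4 3.8
   vertex 3.8 0.6 2.2
  endloop
 endfacet
 facet normal 0.147 -0.272 0.951
  outer loop
   vertex 3.0 1.6 3.2
   vertex 3.0 3.0 3.6
   vertex 0.6 2.4 3.8
  endloop
 endfacet
 facet normal 0.477 -0.401 0.782
  outer loop
   vertex 3.0 1.6 3.2
   vertex 3.8 0.6 2.2
   vertex 4.0 2.4 3.0
  endloop
 endfacet
 facet normal 0.381 -0.254 0.889
  outer loop
   vertex 3.0 1.6 3.2
   vertex 4.0 2.4 3.0
   vertex 3.0 3.0 3.6
  endloop
 endfacet
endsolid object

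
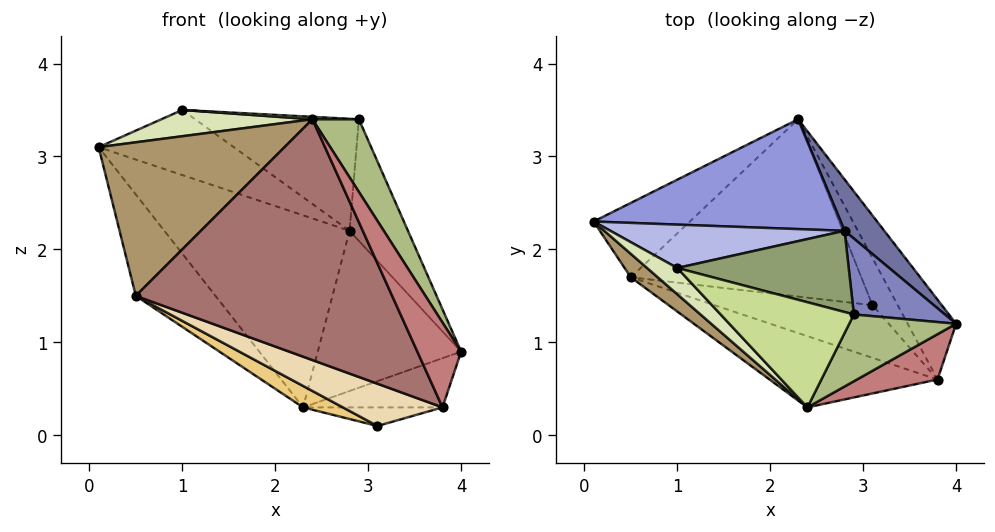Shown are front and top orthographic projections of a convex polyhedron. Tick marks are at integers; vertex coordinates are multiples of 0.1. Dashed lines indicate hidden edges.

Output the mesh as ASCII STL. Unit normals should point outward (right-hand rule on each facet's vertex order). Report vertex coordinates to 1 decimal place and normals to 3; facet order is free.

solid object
 facet normal 0.747 0.633 0.203
  outer loop
   vertex 2.8 2.2 2.2
   vertex 4.0 1.2 0.9
   vertex 2.3 3.4 0.3
  endloop
 endfacet
 facet normal 0.788 0.522 0.326
  outer loop
   vertex 2.8 2.2 2.2
   vertex 2.9 1.3 3.4
   vertex 4.0 1.2 0.9
  endloop
 endfacet
 facet normal 0.194 0.852 0.487
  outer loop
   vertex 2.8 2.2 2.2
   vertex 2.3 3.4 0.3
   vertex 0.1 2.3 3.1
  endloop
 endfacet
 facet normal 0.211 0.813 0.542
  outer loop
   vertex 1.0 1.8 3.5
   vertex 2.8 2.2 2.2
   vertex 0.1 2.3 3.1
  endloop
 endfacet
 facet normal 0.237 0.787 0.570
  outer loop
   vertex 1.0 1.8 3.5
   vertex 2.9 1.3 3.4
   vertex 2.8 2.2 2.2
  endloop
 endfacet
 facet normal 0.827 -0.414 0.380
  outer loop
   vertex 2.4 0.3 3.4
   vertex 4.0 1.2 0.9
   vertex 2.9 1.3 3.4
  endloop
 endfacet
 facet normal 0.046 -0.023 0.999
  outer loop
   vertex 2.4 0.3 3.4
   vertex 2.9 1.3 3.4
   vertex 1.0 1.8 3.5
  endloop
 endfacet
 facet normal -0.577 -0.577 0.577
  outer loop
   vertex 2.4 0.3 3.4
   vertex 1.0 1.8 3.5
   vertex 0.1 2.3 3.1
  endloop
 endfacet
 facet normal -0.660 -0.742 0.113
  outer loop
   vertex 0.5 1.7 1.5
   vertex 2.4 0.3 3.4
   vertex 0.1 2.3 3.1
  endloop
 endfacet
 facet normal -0.756 0.528 -0.387
  outer loop
   vertex 0.5 1.7 1.5
   vertex 0.1 2.3 3.1
   vertex 2.3 3.4 0.3
  endloop
 endfacet
 facet normal -0.481 -0.105 -0.870
  outer loop
   vertex 0.5 1.7 1.5
   vertex 2.3 3.4 0.3
   vertex 3.1 1.4 0.1
  endloop
 endfacet
 facet normal -0.442 -0.561 -0.700
  outer loop
   vertex 3.8 0.6 0.3
   vertex 0.5 1.7 1.5
   vertex 3.1 1.4 0.1
  endloop
 endfacet
 facet normal -0.389 -0.883 -0.261
  outer loop
   vertex 3.8 0.6 0.3
   vertex 2.4 0.3 3.4
   vertex 0.5 1.7 1.5
  endloop
 endfacet
 facet normal 0.777 -0.556 0.297
  outer loop
   vertex 3.8 0.6 0.3
   vertex 4.0 1.2 0.9
   vertex 2.4 0.3 3.4
  endloop
 endfacet
 facet normal 0.700 0.375 -0.608
  outer loop
   vertex 3.8 0.6 0.3
   vertex 2.3 3.4 0.3
   vertex 4.0 1.2 0.9
  endloop
 endfacet
 facet normal 0.565 0.303 -0.767
  outer loop
   vertex 3.8 0.6 0.3
   vertex 3.1 1.4 0.1
   vertex 2.3 3.4 0.3
  endloop
 endfacet
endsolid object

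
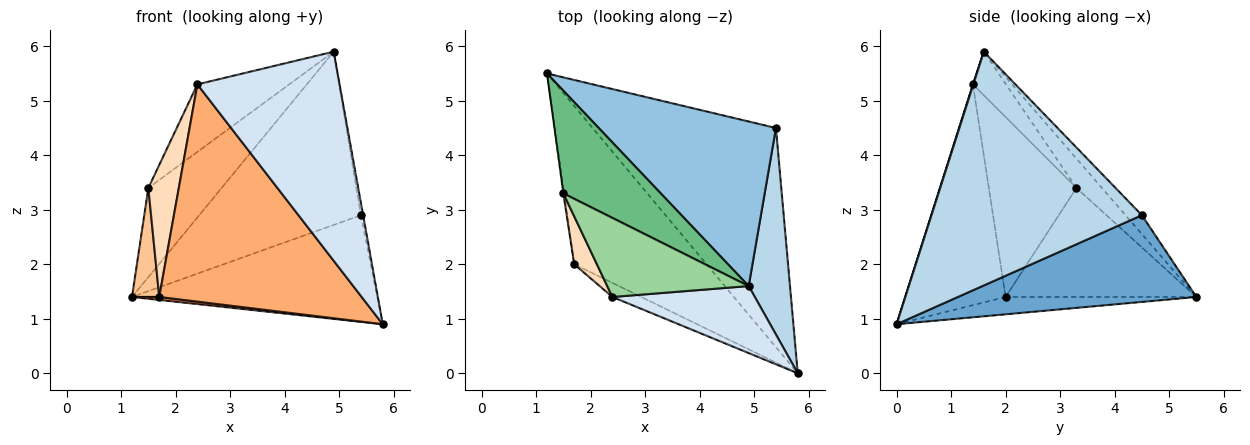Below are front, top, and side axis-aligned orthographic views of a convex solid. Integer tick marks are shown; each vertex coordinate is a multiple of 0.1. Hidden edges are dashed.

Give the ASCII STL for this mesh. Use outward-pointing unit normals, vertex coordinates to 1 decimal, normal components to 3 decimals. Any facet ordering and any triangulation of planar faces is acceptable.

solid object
 facet normal 0.391 0.403 -0.828
  outer loop
   vertex 5.4 4.5 2.9
   vertex 5.8 0.0 0.9
   vertex 1.2 5.5 1.4
  endloop
 endfacet
 facet normal -0.073 0.723 0.687
  outer loop
   vertex 5.4 4.5 2.9
   vertex 1.2 5.5 1.4
   vertex 4.9 1.6 5.9
  endloop
 endfacet
 facet normal 0.985 0.010 0.174
  outer loop
   vertex 5.4 4.5 2.9
   vertex 4.9 1.6 5.9
   vertex 5.8 0.0 0.9
  endloop
 endfacet
 facet normal 0.003 -0.952 0.305
  outer loop
   vertex 2.4 1.4 5.3
   vertex 5.8 0.0 0.9
   vertex 4.9 1.6 5.9
  endloop
 endfacet
 facet normal -0.130 -0.019 -0.991
  outer loop
   vertex 1.7 2.0 1.4
   vertex 1.2 5.5 1.4
   vertex 5.8 0.0 0.9
  endloop
 endfacet
 facet normal -0.443 -0.894 -0.058
  outer loop
   vertex 1.7 2.0 1.4
   vertex 5.8 0.0 0.9
   vertex 2.4 1.4 5.3
  endloop
 endfacet
 facet normal -0.990 -0.141 -0.007
  outer loop
   vertex 1.5 3.3 3.4
   vertex 1.2 5.5 1.4
   vertex 1.7 2.0 1.4
  endloop
 endfacet
 facet normal -0.938 -0.326 0.118
  outer loop
   vertex 1.5 3.3 3.4
   vertex 1.7 2.0 1.4
   vertex 2.4 1.4 5.3
  endloop
 endfacet
 facet normal -0.222 0.639 0.736
  outer loop
   vertex 1.5 3.3 3.4
   vertex 4.9 1.6 5.9
   vertex 1.2 5.5 1.4
  endloop
 endfacet
 facet normal -0.228 0.632 0.740
  outer loop
   vertex 1.5 3.3 3.4
   vertex 2.4 1.4 5.3
   vertex 4.9 1.6 5.9
  endloop
 endfacet
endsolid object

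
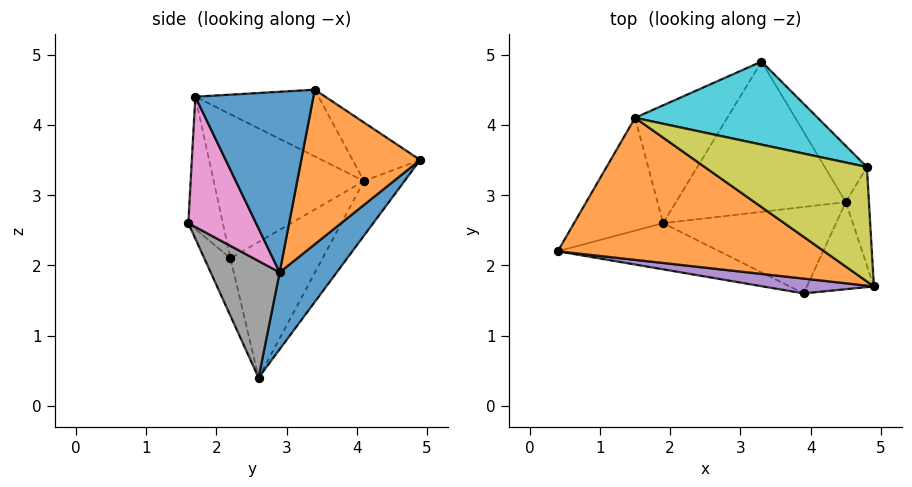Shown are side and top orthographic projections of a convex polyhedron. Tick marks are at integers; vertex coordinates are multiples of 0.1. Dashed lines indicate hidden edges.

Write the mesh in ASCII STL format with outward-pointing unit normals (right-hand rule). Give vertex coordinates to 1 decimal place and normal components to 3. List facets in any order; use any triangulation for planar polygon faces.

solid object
 facet normal 0.295 0.699 -0.652
  outer loop
   vertex 4.5 2.9 1.9
   vertex 1.9 2.6 0.4
   vertex 3.3 4.9 3.5
  endloop
 endfacet
 facet normal -0.463 -0.228 0.857
  outer loop
   vertex 1.5 4.1 3.2
   vertex 0.4 2.2 2.1
   vertex 4.9 1.7 4.4
  endloop
 endfacet
 facet normal -0.652 0.626 -0.428
  outer loop
   vertex 1.5 4.1 3.2
   vertex 1.9 2.6 0.4
   vertex 0.4 2.2 2.1
  endloop
 endfacet
 facet normal -0.287 0.827 -0.484
  outer loop
   vertex 1.5 4.1 3.2
   vertex 3.3 4.9 3.5
   vertex 1.9 2.6 0.4
  endloop
 endfacet
 facet normal -0.189 -0.969 0.159
  outer loop
   vertex 3.9 1.6 2.6
   vertex 4.9 1.7 4.4
   vertex 0.4 2.2 2.1
  endloop
 endfacet
 facet normal -0.115 -0.940 -0.323
  outer loop
   vertex 3.9 1.6 2.6
   vertex 0.4 2.2 2.1
   vertex 1.9 2.6 0.4
  endloop
 endfacet
 facet normal 0.743 -0.549 -0.382
  outer loop
   vertex 3.9 1.6 2.6
   vertex 4.5 2.9 1.9
   vertex 4.9 1.7 4.4
  endloop
 endfacet
 facet normal 0.457 -0.576 -0.678
  outer loop
   vertex 3.9 1.6 2.6
   vertex 1.9 2.6 0.4
   vertex 4.5 2.9 1.9
  endloop
 endfacet
 facet normal -0.379 -0.077 0.922
  outer loop
   vertex 4.8 3.4 4.5
   vertex 1.5 4.1 3.2
   vertex 4.9 1.7 4.4
  endloop
 endfacet
 facet normal -0.290 0.313 0.904
  outer loop
   vertex 4.8 3.4 4.5
   vertex 3.3 4.9 3.5
   vertex 1.5 4.1 3.2
  endloop
 endfacet
 facet normal 0.990 0.066 -0.127
  outer loop
   vertex 4.8 3.4 4.5
   vertex 4.9 1.7 4.4
   vertex 4.5 2.9 1.9
  endloop
 endfacet
 facet normal 0.757 0.620 -0.207
  outer loop
   vertex 4.8 3.4 4.5
   vertex 4.5 2.9 1.9
   vertex 3.3 4.9 3.5
  endloop
 endfacet
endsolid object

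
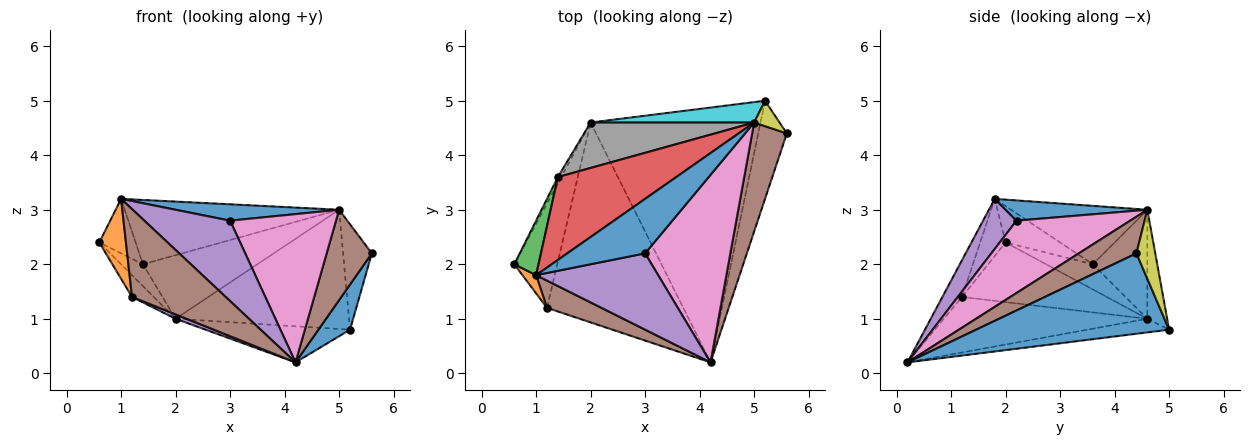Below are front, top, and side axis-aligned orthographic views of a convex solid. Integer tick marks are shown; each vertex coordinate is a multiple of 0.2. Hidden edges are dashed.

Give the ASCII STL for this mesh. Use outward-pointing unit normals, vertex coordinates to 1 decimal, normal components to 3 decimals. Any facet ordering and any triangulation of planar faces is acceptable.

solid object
 facet normal 0.931 -0.153 -0.331
  outer loop
   vertex 5.2 5.0 0.8
   vertex 5.6 4.4 2.2
   vertex 4.2 0.2 0.2
  endloop
 endfacet
 facet normal -0.079 0.140 -0.987
  outer loop
   vertex 2.0 4.6 1.0
   vertex 5.2 5.0 0.8
   vertex 4.2 0.2 0.2
  endloop
 endfacet
 facet normal -0.900 0.420 -0.120
  outer loop
   vertex 1.4 3.6 2.0
   vertex 2.0 4.6 1.0
   vertex 0.6 2.0 2.4
  endloop
 endfacet
 facet normal -0.805 0.121 -0.580
  outer loop
   vertex 1.2 1.2 1.4
   vertex 0.6 2.0 2.4
   vertex 2.0 4.6 1.0
  endloop
 endfacet
 facet normal -0.377 -0.020 -0.926
  outer loop
   vertex 1.2 1.2 1.4
   vertex 2.0 4.6 1.0
   vertex 4.2 0.2 0.2
  endloop
 endfacet
 facet normal 0.631 -0.495 0.597
  outer loop
   vertex 5.0 4.6 3.0
   vertex 4.2 0.2 0.2
   vertex 5.6 4.4 2.2
  endloop
 endfacet
 facet normal 0.554 -0.516 0.653
  outer loop
   vertex 5.0 4.6 3.0
   vertex 3.0 2.2 2.8
   vertex 4.2 0.2 0.2
  endloop
 endfacet
 facet normal -0.361 0.759 0.542
  outer loop
   vertex 5.0 4.6 3.0
   vertex 2.0 4.6 1.0
   vertex 1.4 3.6 2.0
  endloop
 endfacet
 facet normal 0.537 0.820 0.198
  outer loop
   vertex 5.0 4.6 3.0
   vertex 5.6 4.4 2.2
   vertex 5.2 5.0 0.8
  endloop
 endfacet
 facet normal -0.112 0.979 0.168
  outer loop
   vertex 5.0 4.6 3.0
   vertex 5.2 5.0 0.8
   vertex 2.0 4.6 1.0
  endloop
 endfacet
 facet normal 0.242 -0.279 0.929
  outer loop
   vertex 1.0 1.8 3.2
   vertex 3.0 2.2 2.8
   vertex 5.0 4.6 3.0
  endloop
 endfacet
 facet normal -0.681 -0.714 0.162
  outer loop
   vertex 1.0 1.8 3.2
   vertex 0.6 2.0 2.4
   vertex 1.2 1.2 1.4
  endloop
 endfacet
 facet normal -0.728 0.485 0.485
  outer loop
   vertex 1.0 1.8 3.2
   vertex 1.4 3.6 2.0
   vertex 0.6 2.0 2.4
  endloop
 endfacet
 facet normal -0.363 0.571 0.736
  outer loop
   vertex 1.0 1.8 3.2
   vertex 5.0 4.6 3.0
   vertex 1.4 3.6 2.0
  endloop
 endfacet
 facet normal 0.272 -0.698 0.662
  outer loop
   vertex 1.0 1.8 3.2
   vertex 4.2 0.2 0.2
   vertex 3.0 2.2 2.8
  endloop
 endfacet
 facet normal -0.196 -0.937 0.290
  outer loop
   vertex 1.0 1.8 3.2
   vertex 1.2 1.2 1.4
   vertex 4.2 0.2 0.2
  endloop
 endfacet
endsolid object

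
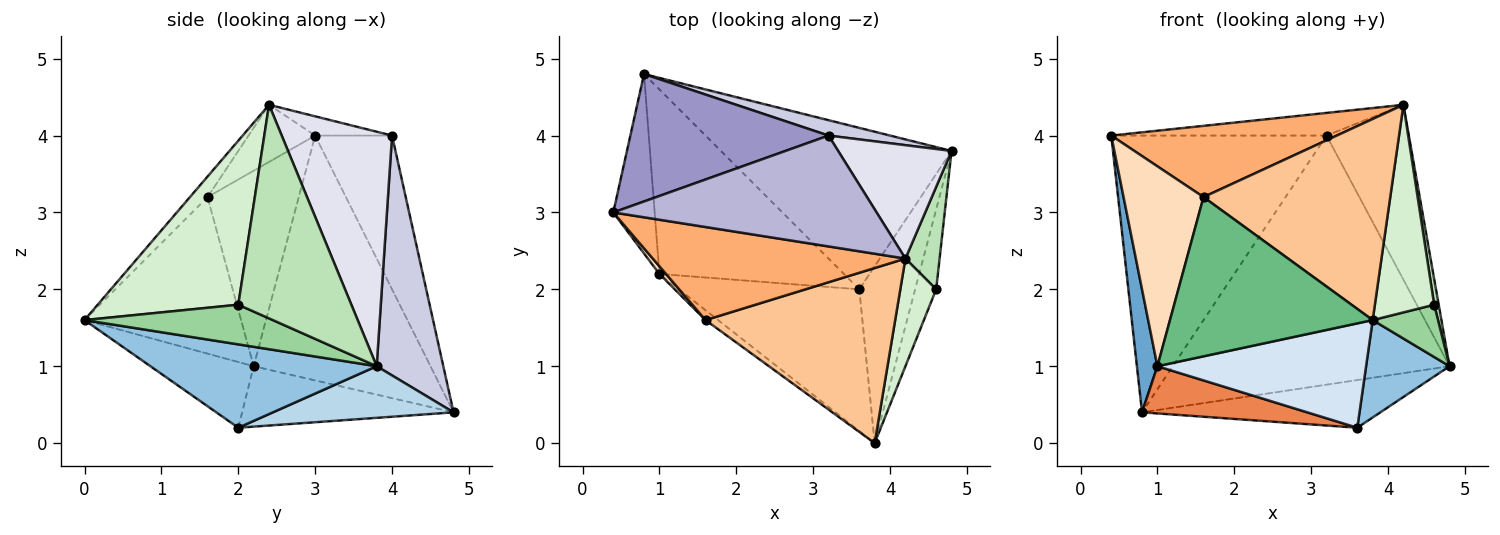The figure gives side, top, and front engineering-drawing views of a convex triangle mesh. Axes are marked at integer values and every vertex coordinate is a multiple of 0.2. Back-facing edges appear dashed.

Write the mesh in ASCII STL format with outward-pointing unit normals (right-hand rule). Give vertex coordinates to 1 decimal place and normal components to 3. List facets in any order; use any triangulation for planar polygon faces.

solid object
 facet normal -0.980 -0.114 -0.166
  outer loop
   vertex 1.0 2.2 1.0
   vertex 0.4 3.0 4.0
   vertex 0.8 4.8 0.4
  endloop
 endfacet
 facet normal 0.794 -0.293 -0.532
  outer loop
   vertex 3.6 2.0 0.2
   vertex 4.8 3.8 1.0
   vertex 3.8 0.0 1.6
  endloop
 endfacet
 facet normal 0.210 0.277 -0.938
  outer loop
   vertex 3.6 2.0 0.2
   vertex 0.8 4.8 0.4
   vertex 4.8 3.8 1.0
  endloop
 endfacet
 facet normal -0.282 -0.569 -0.773
  outer loop
   vertex 3.6 2.0 0.2
   vertex 3.8 0.0 1.6
   vertex 1.0 2.2 1.0
  endloop
 endfacet
 facet normal -0.302 -0.236 -0.923
  outer loop
   vertex 3.6 2.0 0.2
   vertex 1.0 2.2 1.0
   vertex 0.8 4.8 0.4
  endloop
 endfacet
 facet normal -0.177 -0.598 0.782
  outer loop
   vertex 1.6 1.6 3.2
   vertex 4.2 2.4 4.4
   vertex 0.4 3.0 4.0
  endloop
 endfacet
 facet normal -0.071 -0.752 0.655
  outer loop
   vertex 1.6 1.6 3.2
   vertex 3.8 0.0 1.6
   vertex 4.2 2.4 4.4
  endloop
 endfacet
 facet normal -0.752 -0.659 0.025
  outer loop
   vertex 1.6 1.6 3.2
   vertex 0.4 3.0 4.0
   vertex 1.0 2.2 1.0
  endloop
 endfacet
 facet normal -0.611 -0.790 -0.049
  outer loop
   vertex 1.6 1.6 3.2
   vertex 1.0 2.2 1.0
   vertex 3.8 0.0 1.6
  endloop
 endfacet
 facet normal 0.845 -0.293 -0.448
  outer loop
   vertex 4.6 2.0 1.8
   vertex 3.8 0.0 1.6
   vertex 4.8 3.8 1.0
  endloop
 endfacet
 facet normal 0.987 -0.039 0.158
  outer loop
   vertex 4.6 2.0 1.8
   vertex 4.8 3.8 1.0
   vertex 4.2 2.4 4.4
  endloop
 endfacet
 facet normal 0.903 -0.381 0.198
  outer loop
   vertex 4.6 2.0 1.8
   vertex 4.2 2.4 4.4
   vertex 3.8 0.0 1.6
  endloop
 endfacet
 facet normal -0.309 0.864 0.398
  outer loop
   vertex 3.2 4.0 4.0
   vertex 0.8 4.8 0.4
   vertex 0.4 3.0 4.0
  endloop
 endfacet
 facet normal -0.071 0.200 0.977
  outer loop
   vertex 3.2 4.0 4.0
   vertex 0.4 3.0 4.0
   vertex 4.2 2.4 4.4
  endloop
 endfacet
 facet normal 0.234 0.970 0.060
  outer loop
   vertex 3.2 4.0 4.0
   vertex 4.8 3.8 1.0
   vertex 0.8 4.8 0.4
  endloop
 endfacet
 facet normal 0.747 0.557 0.361
  outer loop
   vertex 3.2 4.0 4.0
   vertex 4.2 2.4 4.4
   vertex 4.8 3.8 1.0
  endloop
 endfacet
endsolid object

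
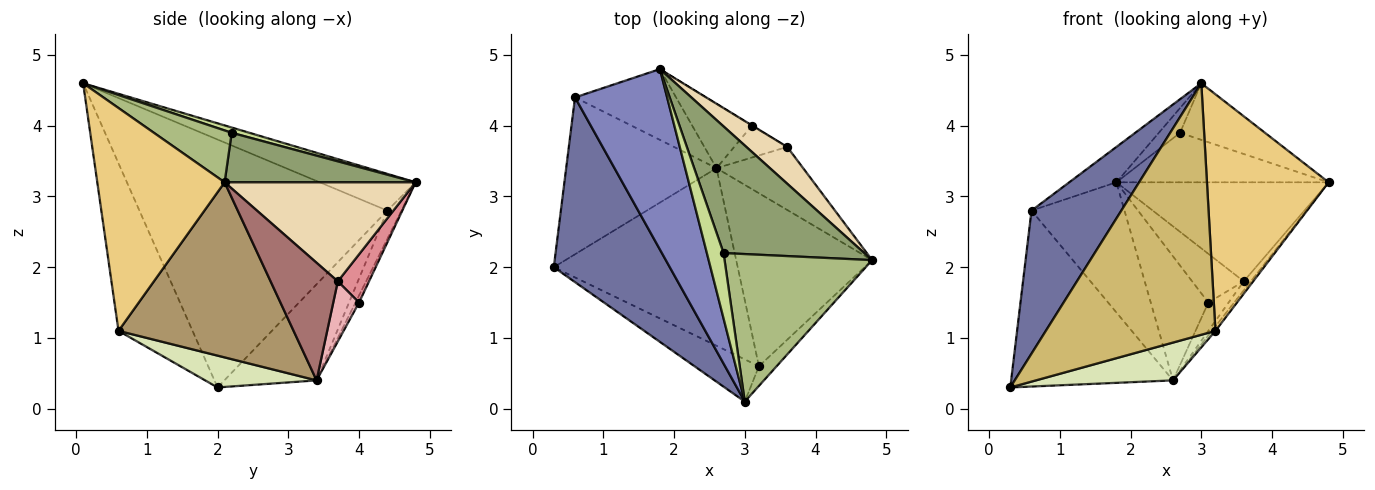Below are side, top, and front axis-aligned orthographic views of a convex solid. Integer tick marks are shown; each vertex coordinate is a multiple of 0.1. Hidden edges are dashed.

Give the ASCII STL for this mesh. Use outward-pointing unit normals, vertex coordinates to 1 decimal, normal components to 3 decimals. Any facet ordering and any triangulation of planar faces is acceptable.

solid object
 facet normal -0.861 -0.312 0.403
  outer loop
   vertex 0.6 4.4 2.8
   vertex 0.3 2.0 0.3
   vertex 3.0 0.1 4.6
  endloop
 endfacet
 facet normal -0.364 0.179 0.914
  outer loop
   vertex 0.6 4.4 2.8
   vertex 3.0 0.1 4.6
   vertex 1.8 4.8 3.2
  endloop
 endfacet
 facet normal -0.391 0.687 -0.612
  outer loop
   vertex 0.6 4.4 2.8
   vertex 2.6 3.4 0.4
   vertex 0.3 2.0 0.3
  endloop
 endfacet
 facet normal -0.133 0.871 -0.473
  outer loop
   vertex 0.6 4.4 2.8
   vertex 1.8 4.8 3.2
   vertex 2.6 3.4 0.4
  endloop
 endfacet
 facet normal 0.311 0.346 0.885
  outer loop
   vertex 2.7 2.2 3.9
   vertex 4.8 2.1 3.2
   vertex 1.8 4.8 3.2
  endloop
 endfacet
 facet normal 0.312 0.340 0.887
  outer loop
   vertex 2.7 2.2 3.9
   vertex 3.0 0.1 4.6
   vertex 4.8 2.1 3.2
  endloop
 endfacet
 facet normal 0.283 0.339 0.897
  outer loop
   vertex 2.7 2.2 3.9
   vertex 1.8 4.8 3.2
   vertex 3.0 0.1 4.6
  endloop
 endfacet
 facet normal 0.167 -0.205 -0.964
  outer loop
   vertex 3.2 0.6 1.1
   vertex 0.3 2.0 0.3
   vertex 2.6 3.4 0.4
  endloop
 endfacet
 facet normal 0.790 0.016 -0.613
  outer loop
   vertex 3.2 0.6 1.1
   vertex 2.6 3.4 0.4
   vertex 4.8 2.1 3.2
  endloop
 endfacet
 facet normal -0.395 -0.906 -0.152
  outer loop
   vertex 3.2 0.6 1.1
   vertex 3.0 0.1 4.6
   vertex 0.3 2.0 0.3
  endloop
 endfacet
 facet normal 0.722 -0.690 -0.057
  outer loop
   vertex 3.2 0.6 1.1
   vertex 4.8 2.1 3.2
   vertex 3.0 0.1 4.6
  endloop
 endfacet
 facet normal 0.645 0.716 0.266
  outer loop
   vertex 3.6 3.7 1.8
   vertex 1.8 4.8 3.2
   vertex 4.8 2.1 3.2
  endloop
 endfacet
 facet normal 0.802 0.084 -0.591
  outer loop
   vertex 3.6 3.7 1.8
   vertex 4.8 2.1 3.2
   vertex 2.6 3.4 0.4
  endloop
 endfacet
 facet normal -0.054 0.887 -0.459
  outer loop
   vertex 3.1 4.0 1.5
   vertex 2.6 3.4 0.4
   vertex 1.8 4.8 3.2
  endloop
 endfacet
 facet normal 0.518 0.856 -0.007
  outer loop
   vertex 3.1 4.0 1.5
   vertex 1.8 4.8 3.2
   vertex 3.6 3.7 1.8
  endloop
 endfacet
 facet normal 0.646 0.507 -0.570
  outer loop
   vertex 3.1 4.0 1.5
   vertex 3.6 3.7 1.8
   vertex 2.6 3.4 0.4
  endloop
 endfacet
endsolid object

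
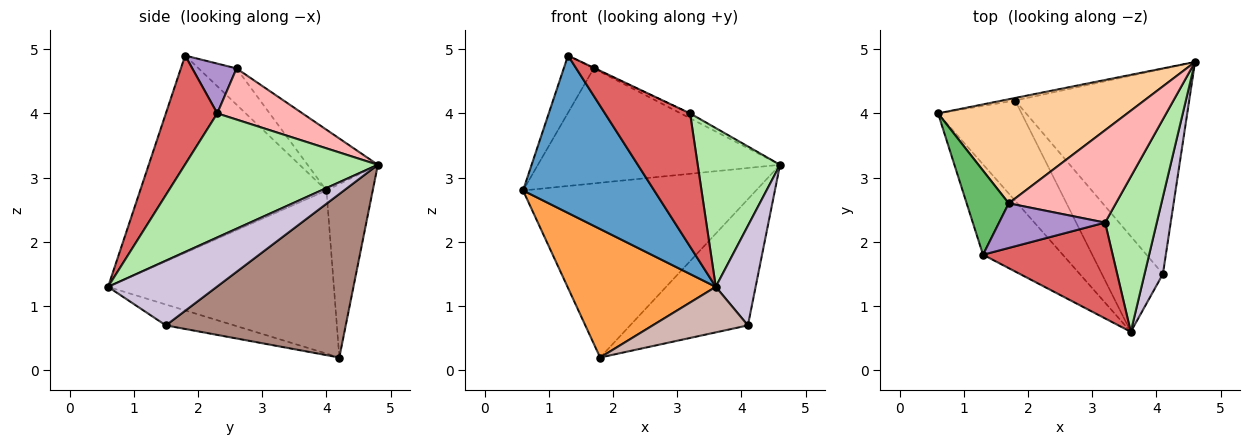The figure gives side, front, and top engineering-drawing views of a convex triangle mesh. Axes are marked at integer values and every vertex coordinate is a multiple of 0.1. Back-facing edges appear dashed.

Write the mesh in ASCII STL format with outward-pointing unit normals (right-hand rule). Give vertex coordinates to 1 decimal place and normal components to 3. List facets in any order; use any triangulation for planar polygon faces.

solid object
 facet normal -0.776 -0.547 -0.314
  outer loop
   vertex 1.3 1.8 4.9
   vertex 0.6 4.0 2.8
   vertex 3.6 0.6 1.3
  endloop
 endfacet
 facet normal -0.195 0.981 -0.014
  outer loop
   vertex 1.8 4.2 0.2
   vertex 0.6 4.0 2.8
   vertex 4.6 4.8 3.2
  endloop
 endfacet
 facet normal -0.769 -0.505 -0.394
  outer loop
   vertex 1.8 4.2 0.2
   vertex 3.6 0.6 1.3
   vertex 0.6 4.0 2.8
  endloop
 endfacet
 facet normal -0.211 0.725 0.656
  outer loop
   vertex 1.7 2.6 4.7
   vertex 4.6 4.8 3.2
   vertex 0.6 4.0 2.8
  endloop
 endfacet
 facet normal -0.580 0.458 0.673
  outer loop
   vertex 1.7 2.6 4.7
   vertex 0.6 4.0 2.8
   vertex 1.3 1.8 4.9
  endloop
 endfacet
 facet normal 0.859 -0.366 0.358
  outer loop
   vertex 3.2 2.3 4.0
   vertex 3.6 0.6 1.3
   vertex 4.6 4.8 3.2
  endloop
 endfacet
 facet normal 0.440 -0.729 0.524
  outer loop
   vertex 3.2 2.3 4.0
   vertex 1.3 1.8 4.9
   vertex 3.6 0.6 1.3
  endloop
 endfacet
 facet normal 0.430 0.048 0.901
  outer loop
   vertex 3.2 2.3 4.0
   vertex 4.6 4.8 3.2
   vertex 1.7 2.6 4.7
  endloop
 endfacet
 facet normal 0.425 0.014 0.905
  outer loop
   vertex 3.2 2.3 4.0
   vertex 1.7 2.6 4.7
   vertex 1.3 1.8 4.9
  endloop
 endfacet
 facet normal 0.907 -0.332 0.257
  outer loop
   vertex 4.1 1.5 0.7
   vertex 4.6 4.8 3.2
   vertex 3.6 0.6 1.3
  endloop
 endfacet
 facet normal 0.625 0.409 -0.665
  outer loop
   vertex 4.1 1.5 0.7
   vertex 1.8 4.2 0.2
   vertex 4.6 4.8 3.2
  endloop
 endfacet
 facet normal -0.295 -0.411 -0.863
  outer loop
   vertex 4.1 1.5 0.7
   vertex 3.6 0.6 1.3
   vertex 1.8 4.2 0.2
  endloop
 endfacet
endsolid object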